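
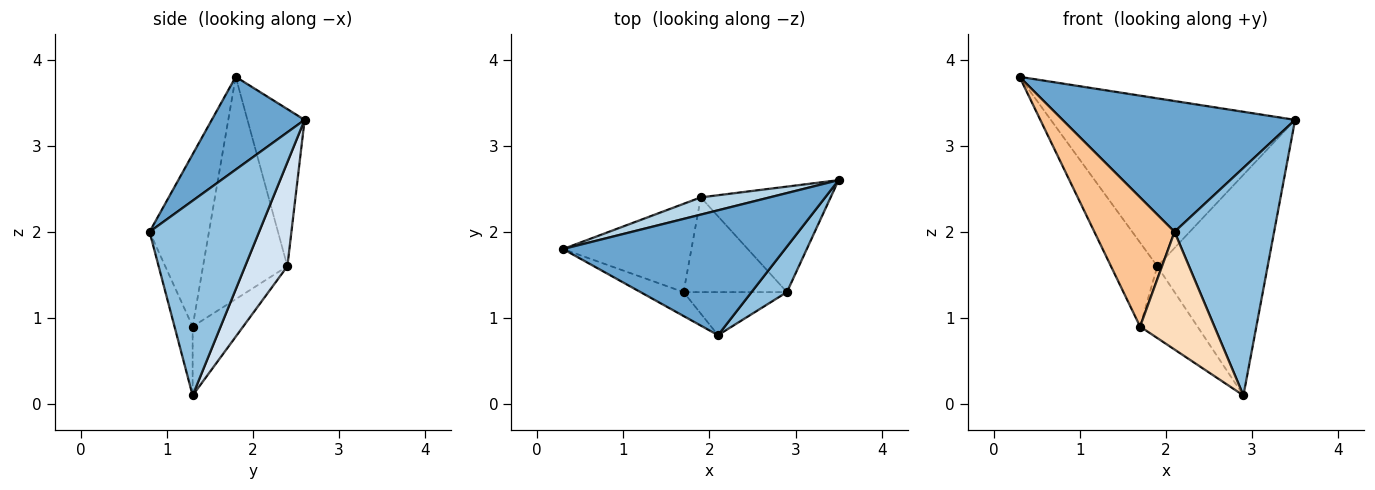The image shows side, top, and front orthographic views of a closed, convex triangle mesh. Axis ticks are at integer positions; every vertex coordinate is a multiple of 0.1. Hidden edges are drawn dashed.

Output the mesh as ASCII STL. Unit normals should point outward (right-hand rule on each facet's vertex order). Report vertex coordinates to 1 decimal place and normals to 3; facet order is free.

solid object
 facet normal 0.277 -0.695 0.663
  outer loop
   vertex 2.1 0.8 2.0
   vertex 3.5 2.6 3.3
   vertex 0.3 1.8 3.8
  endloop
 endfacet
 facet normal 0.733 -0.667 0.133
  outer loop
   vertex 2.9 1.3 0.1
   vertex 3.5 2.6 3.3
   vertex 2.1 0.8 2.0
  endloop
 endfacet
 facet normal -0.227 0.969 0.099
  outer loop
   vertex 1.9 2.4 1.6
   vertex 0.3 1.8 3.8
   vertex 3.5 2.6 3.3
  endloop
 endfacet
 facet normal 0.327 0.853 -0.408
  outer loop
   vertex 1.9 2.4 1.6
   vertex 3.5 2.6 3.3
   vertex 2.9 1.3 0.1
  endloop
 endfacet
 facet normal -0.782 0.430 -0.452
  outer loop
   vertex 1.7 1.3 0.9
   vertex 0.3 1.8 3.8
   vertex 1.9 2.4 1.6
  endloop
 endfacet
 facet normal -0.469 0.533 -0.704
  outer loop
   vertex 1.7 1.3 0.9
   vertex 1.9 2.4 1.6
   vertex 2.9 1.3 0.1
  endloop
 endfacet
 facet normal -0.589 -0.795 -0.147
  outer loop
   vertex 1.7 1.3 0.9
   vertex 2.1 0.8 2.0
   vertex 0.3 1.8 3.8
  endloop
 endfacet
 facet normal -0.223 -0.915 -0.335
  outer loop
   vertex 1.7 1.3 0.9
   vertex 2.9 1.3 0.1
   vertex 2.1 0.8 2.0
  endloop
 endfacet
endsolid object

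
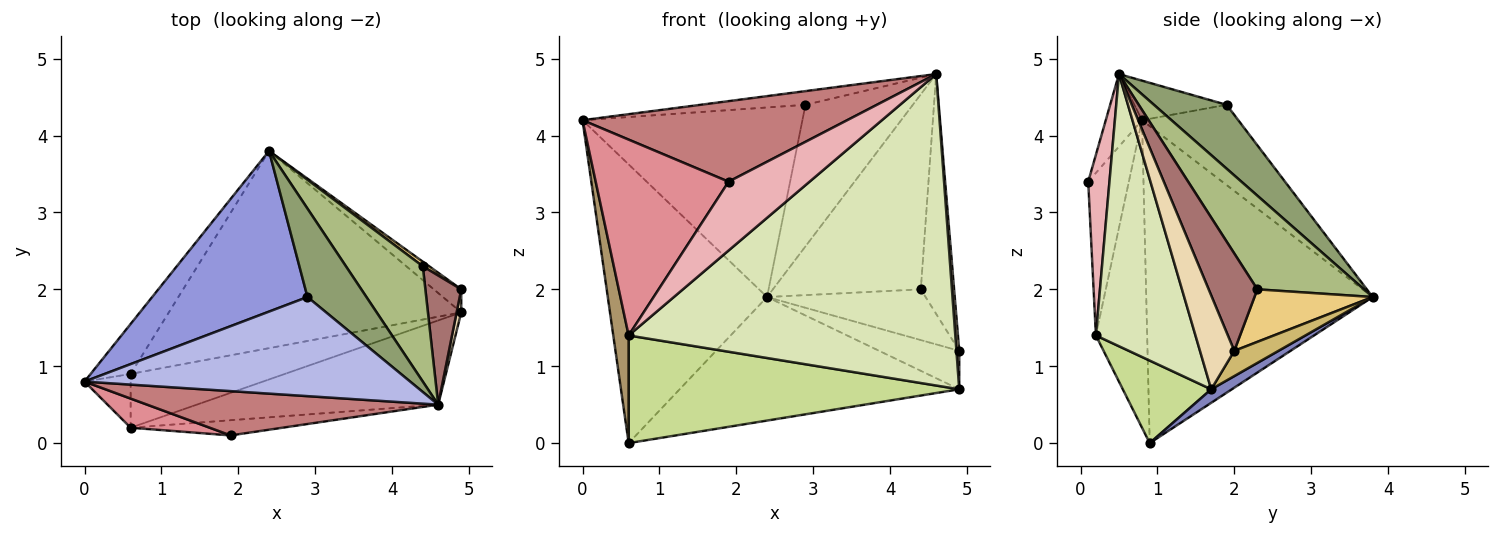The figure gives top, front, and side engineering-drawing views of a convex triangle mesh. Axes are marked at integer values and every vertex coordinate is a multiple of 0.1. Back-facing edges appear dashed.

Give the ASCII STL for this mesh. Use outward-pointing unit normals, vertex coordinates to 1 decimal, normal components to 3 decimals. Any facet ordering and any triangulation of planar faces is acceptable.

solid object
 facet normal -0.814 0.572 -0.103
  outer loop
   vertex 0.6 0.9 0.0
   vertex 0.0 0.8 4.2
   vertex 2.4 3.8 1.9
  endloop
 endfacet
 facet normal 0.039 0.530 -0.847
  outer loop
   vertex 0.6 0.9 0.0
   vertex 2.4 3.8 1.9
   vertex 4.9 1.7 0.7
  endloop
 endfacet
 facet normal -0.317 0.724 0.613
  outer loop
   vertex 2.9 1.9 4.4
   vertex 2.4 3.8 1.9
   vertex 0.0 0.8 4.2
  endloop
 endfacet
 facet normal -0.119 0.136 0.983
  outer loop
   vertex 2.9 1.9 4.4
   vertex 0.0 0.8 4.2
   vertex 4.6 0.5 4.8
  endloop
 endfacet
 facet normal 0.498 0.736 0.460
  outer loop
   vertex 2.9 1.9 4.4
   vertex 4.6 0.5 4.8
   vertex 2.4 3.8 1.9
  endloop
 endfacet
 facet normal 0.527 0.732 0.433
  outer loop
   vertex 4.4 2.3 2.0
   vertex 2.4 3.8 1.9
   vertex 4.6 0.5 4.8
  endloop
 endfacet
 facet normal 0.233 -0.870 -0.435
  outer loop
   vertex 0.6 0.2 1.4
   vertex 0.6 0.9 0.0
   vertex 4.9 1.7 0.7
  endloop
 endfacet
 facet normal 0.282 -0.926 -0.250
  outer loop
   vertex 0.6 0.2 1.4
   vertex 4.9 1.7 0.7
   vertex 4.6 0.5 4.8
  endloop
 endfacet
 facet normal -0.948 -0.284 -0.142
  outer loop
   vertex 0.6 0.2 1.4
   vertex 0.0 0.8 4.2
   vertex 0.6 0.9 0.0
  endloop
 endfacet
 facet normal 0.428 0.775 -0.465
  outer loop
   vertex 4.9 2.0 1.2
   vertex 4.9 1.7 0.7
   vertex 2.4 3.8 1.9
  endloop
 endfacet
 facet normal 0.596 0.800 0.073
  outer loop
   vertex 4.9 2.0 1.2
   vertex 2.4 3.8 1.9
   vertex 4.4 2.3 2.0
  endloop
 endfacet
 facet normal 0.995 -0.082 0.049
  outer loop
   vertex 4.9 2.0 1.2
   vertex 4.6 0.5 4.8
   vertex 4.9 1.7 0.7
  endloop
 endfacet
 facet normal 0.790 0.540 0.291
  outer loop
   vertex 4.9 2.0 1.2
   vertex 4.4 2.3 2.0
   vertex 4.6 0.5 4.8
  endloop
 endfacet
 facet normal -0.119 -0.870 0.478
  outer loop
   vertex 1.9 0.1 3.4
   vertex 4.6 0.5 4.8
   vertex 0.0 0.8 4.2
  endloop
 endfacet
 facet normal -0.290 -0.947 0.141
  outer loop
   vertex 1.9 0.1 3.4
   vertex 0.0 0.8 4.2
   vertex 0.6 0.2 1.4
  endloop
 endfacet
 facet normal 0.248 -0.946 -0.209
  outer loop
   vertex 1.9 0.1 3.4
   vertex 0.6 0.2 1.4
   vertex 4.6 0.5 4.8
  endloop
 endfacet
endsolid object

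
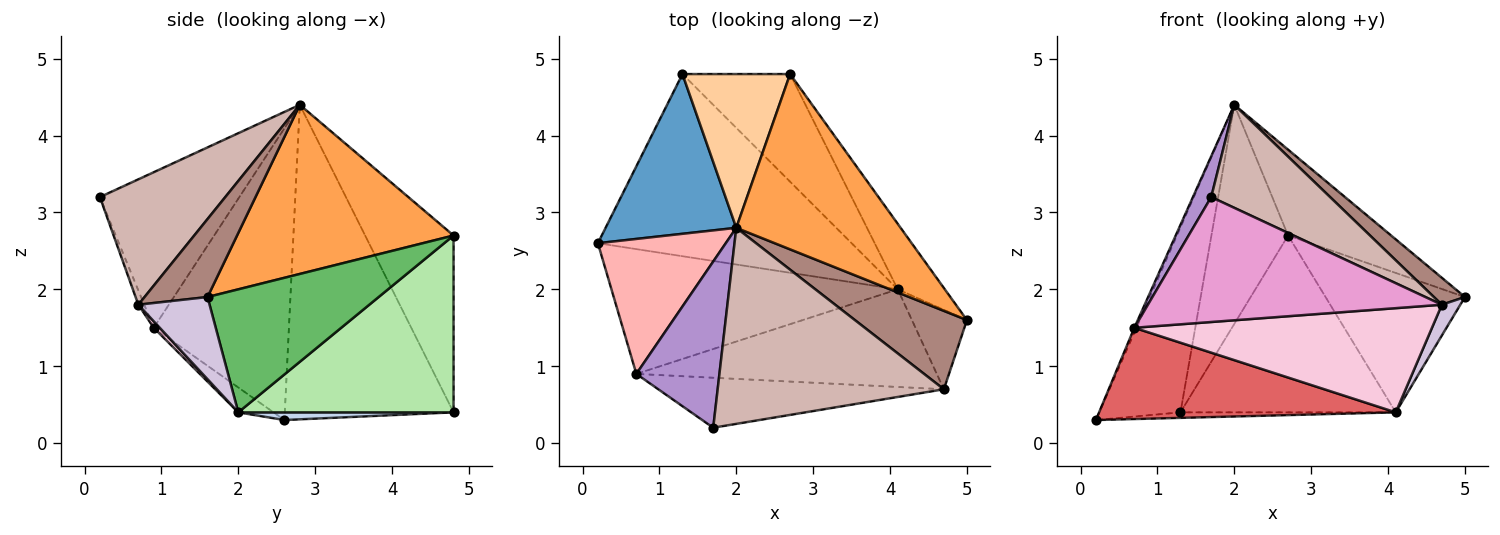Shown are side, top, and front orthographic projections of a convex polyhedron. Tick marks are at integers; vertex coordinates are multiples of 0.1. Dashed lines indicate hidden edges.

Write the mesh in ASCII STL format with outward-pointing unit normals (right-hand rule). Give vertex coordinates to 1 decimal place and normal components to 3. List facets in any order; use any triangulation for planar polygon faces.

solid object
 facet normal -0.844 0.406 0.351
  outer loop
   vertex 2.0 2.8 4.4
   vertex 1.3 4.8 0.4
   vertex 0.2 2.6 0.3
  endloop
 endfacet
 facet normal 0.030 0.030 -0.999
  outer loop
   vertex 4.1 2.0 0.4
   vertex 0.2 2.6 0.3
   vertex 1.3 4.8 0.4
  endloop
 endfacet
 facet normal 0.679 0.323 0.659
  outer loop
   vertex 2.7 4.8 2.7
   vertex 2.0 2.8 4.4
   vertex 5.0 1.6 1.9
  endloop
 endfacet
 facet normal -0.686 0.595 0.418
  outer loop
   vertex 2.7 4.8 2.7
   vertex 1.3 4.8 0.4
   vertex 2.0 2.8 4.4
  endloop
 endfacet
 facet normal 0.743 0.605 -0.285
  outer loop
   vertex 2.7 4.8 2.7
   vertex 5.0 1.6 1.9
   vertex 4.1 2.0 0.4
  endloop
 endfacet
 facet normal 0.649 0.649 -0.395
  outer loop
   vertex 2.7 4.8 2.7
   vertex 4.1 2.0 0.4
   vertex 1.3 4.8 0.4
  endloop
 endfacet
 facet normal -0.070 -0.589 -0.805
  outer loop
   vertex 0.7 0.9 1.5
   vertex 0.2 2.6 0.3
   vertex 4.1 2.0 0.4
  endloop
 endfacet
 facet normal -0.916 0.014 0.401
  outer loop
   vertex 0.7 0.9 1.5
   vertex 2.0 2.8 4.4
   vertex 0.2 2.6 0.3
  endloop
 endfacet
 facet normal -0.876 -0.115 0.468
  outer loop
   vertex 0.7 0.9 1.5
   vertex 1.7 0.2 3.2
   vertex 2.0 2.8 4.4
  endloop
 endfacet
 facet normal 0.813 -0.210 -0.544
  outer loop
   vertex 4.7 0.7 1.8
   vertex 4.1 2.0 0.4
   vertex 5.0 1.6 1.9
  endloop
 endfacet
 facet normal 0.550 -0.271 0.790
  outer loop
   vertex 4.7 0.7 1.8
   vertex 5.0 1.6 1.9
   vertex 2.0 2.8 4.4
  endloop
 endfacet
 facet normal 0.440 -0.418 0.795
  outer loop
   vertex 4.7 0.7 1.8
   vertex 2.0 2.8 4.4
   vertex 1.7 0.2 3.2
  endloop
 endfacet
 facet normal -0.019 -0.928 -0.371
  outer loop
   vertex 4.7 0.7 1.8
   vertex 1.7 0.2 3.2
   vertex 0.7 0.9 1.5
  endloop
 endfacet
 facet normal 0.015 -0.730 -0.684
  outer loop
   vertex 4.7 0.7 1.8
   vertex 0.7 0.9 1.5
   vertex 4.1 2.0 0.4
  endloop
 endfacet
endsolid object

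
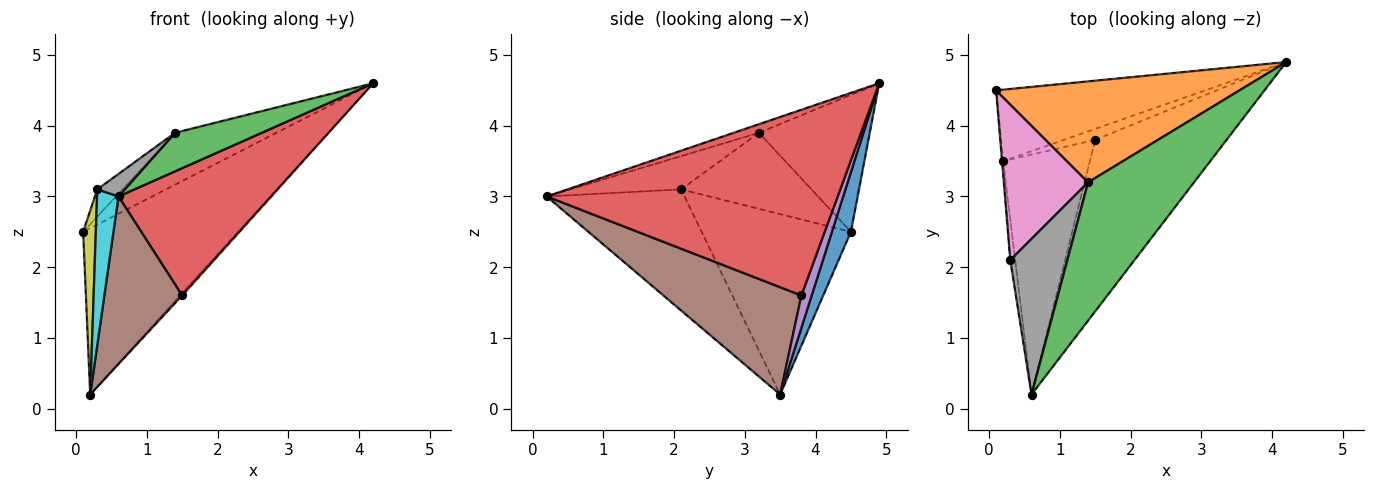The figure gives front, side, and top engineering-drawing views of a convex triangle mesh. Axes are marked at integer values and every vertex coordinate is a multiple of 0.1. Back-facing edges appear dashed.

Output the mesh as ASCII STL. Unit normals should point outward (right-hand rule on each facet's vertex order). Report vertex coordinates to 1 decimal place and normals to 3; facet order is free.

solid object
 facet normal 0.112 0.913 -0.392
  outer loop
   vertex 0.2 3.5 0.2
   vertex 0.1 4.5 2.5
   vertex 4.2 4.9 4.6
  endloop
 endfacet
 facet normal -0.447 0.409 0.795
  outer loop
   vertex 1.4 3.2 3.9
   vertex 4.2 4.9 4.6
   vertex 0.1 4.5 2.5
  endloop
 endfacet
 facet normal -0.078 -0.267 0.960
  outer loop
   vertex 1.4 3.2 3.9
   vertex 0.6 0.2 3.0
   vertex 4.2 4.9 4.6
  endloop
 endfacet
 facet normal 0.750 -0.394 -0.531
  outer loop
   vertex 1.5 3.8 1.6
   vertex 4.2 4.9 4.6
   vertex 0.6 0.2 3.0
  endloop
 endfacet
 facet normal 0.712 0.133 -0.690
  outer loop
   vertex 1.5 3.8 1.6
   vertex 0.2 3.5 0.2
   vertex 4.2 4.9 4.6
  endloop
 endfacet
 facet normal 0.712 -0.402 -0.575
  outer loop
   vertex 1.5 3.8 1.6
   vertex 0.6 0.2 3.0
   vertex 0.2 3.5 0.2
  endloop
 endfacet
 facet normal -0.664 0.129 0.736
  outer loop
   vertex 0.3 2.1 3.1
   vertex 1.4 3.2 3.9
   vertex 0.1 4.5 2.5
  endloop
 endfacet
 facet normal -0.500 -0.124 0.857
  outer loop
   vertex 0.3 2.1 3.1
   vertex 0.6 0.2 3.0
   vertex 1.4 3.2 3.9
  endloop
 endfacet
 facet normal -0.996 -0.085 -0.007
  outer loop
   vertex 0.3 2.1 3.1
   vertex 0.1 4.5 2.5
   vertex 0.2 3.5 0.2
  endloop
 endfacet
 facet normal -0.987 -0.154 -0.040
  outer loop
   vertex 0.3 2.1 3.1
   vertex 0.2 3.5 0.2
   vertex 0.6 0.2 3.0
  endloop
 endfacet
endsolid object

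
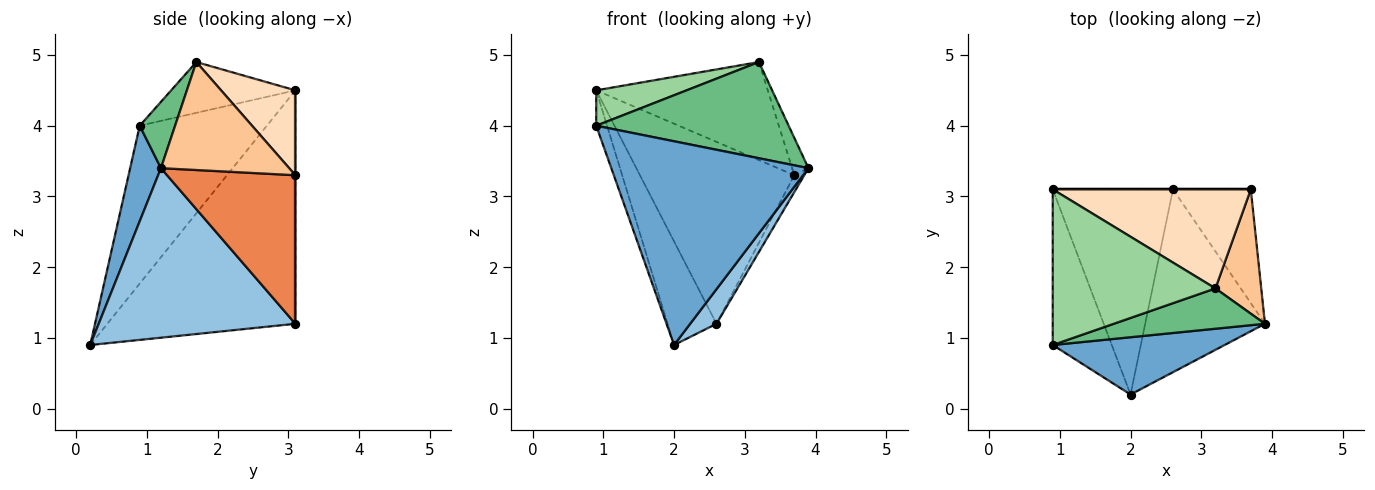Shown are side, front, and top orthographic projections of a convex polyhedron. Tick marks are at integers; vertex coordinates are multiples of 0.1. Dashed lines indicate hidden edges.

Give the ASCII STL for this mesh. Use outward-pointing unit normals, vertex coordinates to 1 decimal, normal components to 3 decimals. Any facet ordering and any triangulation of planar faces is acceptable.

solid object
 facet normal 0.149 -0.952 0.268
  outer loop
   vertex 2.0 0.2 0.9
   vertex 3.9 1.2 3.4
   vertex 0.9 0.9 4.0
  endloop
 endfacet
 facet normal 0.812 -0.109 -0.574
  outer loop
   vertex 2.0 0.2 0.9
   vertex 2.6 3.1 1.2
   vertex 3.9 1.2 3.4
  endloop
 endfacet
 facet normal -0.934 0.079 -0.349
  outer loop
   vertex 0.9 3.1 4.5
   vertex 2.0 0.2 0.9
   vertex 0.9 0.9 4.0
  endloop
 endfacet
 facet normal -0.866 0.225 -0.446
  outer loop
   vertex 0.9 3.1 4.5
   vertex 2.6 3.1 1.2
   vertex 2.0 0.2 0.9
  endloop
 endfacet
 facet normal 0.884 0.069 -0.463
  outer loop
   vertex 3.7 3.1 3.3
   vertex 3.9 1.2 3.4
   vertex 2.6 3.1 1.2
  endloop
 endfacet
 facet normal 0.000 1.000 0.000
  outer loop
   vertex 3.7 3.1 3.3
   vertex 2.6 3.1 1.2
   vertex 0.9 3.1 4.5
  endloop
 endfacet
 facet normal 0.914 0.117 0.388
  outer loop
   vertex 3.2 1.7 4.9
   vertex 3.9 1.2 3.4
   vertex 3.7 3.1 3.3
  endloop
 endfacet
 facet normal 0.291 0.673 0.680
  outer loop
   vertex 3.2 1.7 4.9
   vertex 3.7 3.1 3.3
   vertex 0.9 3.1 4.5
  endloop
 endfacet
 facet normal 0.167 -0.909 0.381
  outer loop
   vertex 3.2 1.7 4.9
   vertex 0.9 0.9 4.0
   vertex 3.9 1.2 3.4
  endloop
 endfacet
 facet normal -0.291 -0.212 0.933
  outer loop
   vertex 3.2 1.7 4.9
   vertex 0.9 3.1 4.5
   vertex 0.9 0.9 4.0
  endloop
 endfacet
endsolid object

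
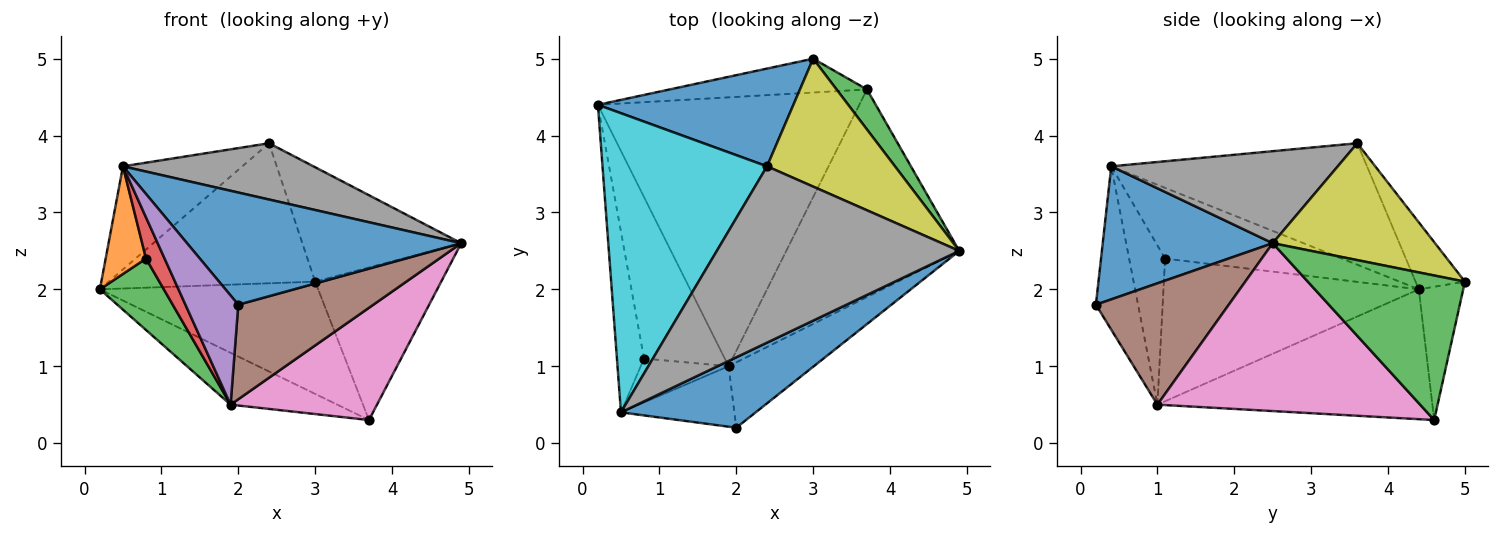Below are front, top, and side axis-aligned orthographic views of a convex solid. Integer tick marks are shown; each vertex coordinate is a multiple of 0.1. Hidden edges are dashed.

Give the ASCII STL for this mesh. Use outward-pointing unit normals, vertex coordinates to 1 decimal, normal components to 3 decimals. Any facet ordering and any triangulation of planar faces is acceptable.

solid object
 facet normal 0.465 -0.750 0.471
  outer loop
   vertex 0.5 0.4 3.6
   vertex 2.0 0.2 1.8
   vertex 4.9 2.5 2.6
  endloop
 endfacet
 facet normal -0.191 0.940 -0.283
  outer loop
   vertex 3.0 5.0 2.1
   vertex 3.7 4.6 0.3
   vertex 0.2 4.4 2.0
  endloop
 endfacet
 facet normal 0.770 0.617 0.162
  outer loop
   vertex 3.0 5.0 2.1
   vertex 4.9 2.5 2.6
   vertex 3.7 4.6 0.3
  endloop
 endfacet
 facet normal -0.438 0.170 -0.883
  outer loop
   vertex 1.9 1.0 0.5
   vertex 0.2 4.4 2.0
   vertex 3.7 4.6 0.3
  endloop
 endfacet
 facet normal -0.572 -0.717 -0.397
  outer loop
   vertex 1.9 1.0 0.5
   vertex 2.0 0.2 1.8
   vertex 0.5 0.4 3.6
  endloop
 endfacet
 facet normal 0.629 -0.639 -0.442
  outer loop
   vertex 1.9 1.0 0.5
   vertex 4.9 2.5 2.6
   vertex 2.0 0.2 1.8
  endloop
 endfacet
 facet normal 0.649 -0.362 -0.669
  outer loop
   vertex 1.9 1.0 0.5
   vertex 3.7 4.6 0.3
   vertex 4.9 2.5 2.6
  endloop
 endfacet
 facet normal 0.340 -0.286 0.896
  outer loop
   vertex 2.4 3.6 3.9
   vertex 0.5 0.4 3.6
   vertex 4.9 2.5 2.6
  endloop
 endfacet
 facet normal 0.563 0.551 0.616
  outer loop
   vertex 2.4 3.6 3.9
   vertex 4.9 2.5 2.6
   vertex 3.0 5.0 2.1
  endloop
 endfacet
 facet normal -0.572 0.267 0.775
  outer loop
   vertex 2.4 3.6 3.9
   vertex 0.2 4.4 2.0
   vertex 0.5 0.4 3.6
  endloop
 endfacet
 facet normal -0.192 0.805 0.562
  outer loop
   vertex 2.4 3.6 3.9
   vertex 3.0 5.0 2.1
   vertex 0.2 4.4 2.0
  endloop
 endfacet
 facet normal -0.913 -0.208 -0.350
  outer loop
   vertex 0.8 1.1 2.4
   vertex 0.5 0.4 3.6
   vertex 0.2 4.4 2.0
  endloop
 endfacet
 facet normal -0.850 -0.213 -0.481
  outer loop
   vertex 0.8 1.1 2.4
   vertex 0.2 4.4 2.0
   vertex 1.9 1.0 0.5
  endloop
 endfacet
 facet normal -0.798 -0.413 -0.440
  outer loop
   vertex 0.8 1.1 2.4
   vertex 1.9 1.0 0.5
   vertex 0.5 0.4 3.6
  endloop
 endfacet
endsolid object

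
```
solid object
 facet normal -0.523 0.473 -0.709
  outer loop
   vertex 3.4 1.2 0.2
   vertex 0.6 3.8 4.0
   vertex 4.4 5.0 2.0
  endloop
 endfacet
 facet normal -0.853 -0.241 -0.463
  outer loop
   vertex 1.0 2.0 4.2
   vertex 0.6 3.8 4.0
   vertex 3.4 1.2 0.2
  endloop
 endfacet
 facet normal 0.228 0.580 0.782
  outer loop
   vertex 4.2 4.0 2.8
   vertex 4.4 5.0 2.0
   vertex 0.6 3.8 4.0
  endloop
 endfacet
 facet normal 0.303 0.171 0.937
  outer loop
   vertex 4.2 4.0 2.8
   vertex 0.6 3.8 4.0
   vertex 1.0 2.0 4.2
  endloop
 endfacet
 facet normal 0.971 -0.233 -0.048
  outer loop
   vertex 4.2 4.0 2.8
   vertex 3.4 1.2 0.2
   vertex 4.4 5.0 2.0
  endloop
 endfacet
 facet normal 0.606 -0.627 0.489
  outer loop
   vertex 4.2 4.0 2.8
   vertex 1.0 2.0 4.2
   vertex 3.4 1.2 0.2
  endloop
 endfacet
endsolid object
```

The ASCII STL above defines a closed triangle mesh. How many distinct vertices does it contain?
5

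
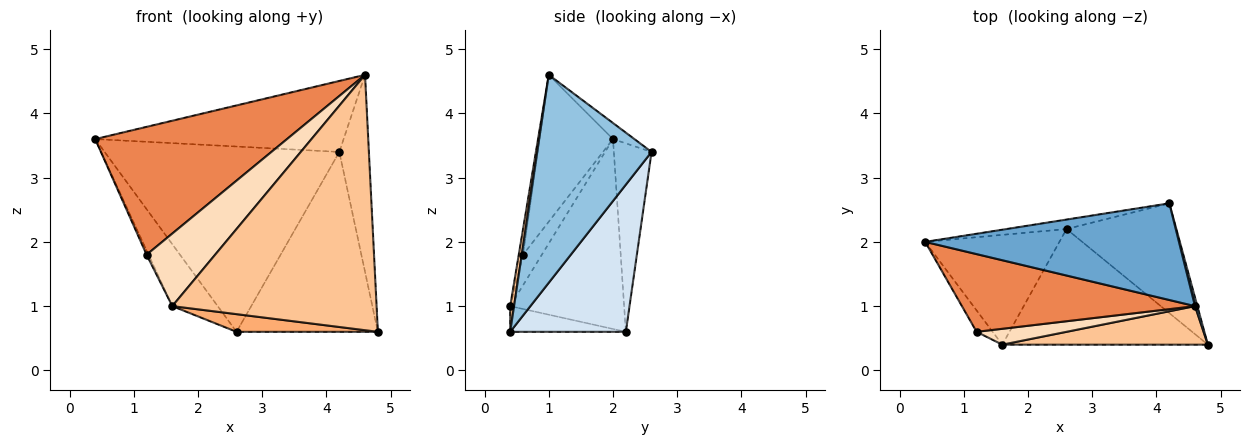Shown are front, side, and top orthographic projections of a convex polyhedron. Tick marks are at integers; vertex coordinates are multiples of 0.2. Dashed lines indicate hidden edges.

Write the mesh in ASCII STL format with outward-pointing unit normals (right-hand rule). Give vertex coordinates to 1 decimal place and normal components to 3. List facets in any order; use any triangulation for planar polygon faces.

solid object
 facet normal -0.051 0.591 0.805
  outer loop
   vertex 4.6 1.0 4.6
   vertex 4.2 2.6 3.4
   vertex 0.4 2.0 3.6
  endloop
 endfacet
 facet normal 0.968 0.250 0.011
  outer loop
   vertex 4.6 1.0 4.6
   vertex 4.8 0.4 0.6
   vertex 4.2 2.6 3.4
  endloop
 endfacet
 facet normal -0.158 0.986 -0.050
  outer loop
   vertex 2.6 2.2 0.6
   vertex 0.4 2.0 3.6
   vertex 4.2 2.6 3.4
  endloop
 endfacet
 facet normal 0.573 0.700 -0.427
  outer loop
   vertex 2.6 2.2 0.6
   vertex 4.2 2.6 3.4
   vertex 4.8 0.4 0.6
  endloop
 endfacet
 facet normal -0.311 -0.812 0.494
  outer loop
   vertex 1.2 0.6 1.8
   vertex 4.6 1.0 4.6
   vertex 0.4 2.0 3.6
  endloop
 endfacet
 facet normal -0.123 -0.150 -0.981
  outer loop
   vertex 1.6 0.4 1.0
   vertex 2.6 2.2 0.6
   vertex 4.8 0.4 0.6
  endloop
 endfacet
 facet normal 0.019 -0.989 0.149
  outer loop
   vertex 1.6 0.4 1.0
   vertex 4.8 0.4 0.6
   vertex 4.6 1.0 4.6
  endloop
 endfacet
 facet normal -0.061 -0.975 0.213
  outer loop
   vertex 1.6 0.4 1.0
   vertex 4.6 1.0 4.6
   vertex 1.2 0.6 1.8
  endloop
 endfacet
 facet normal -0.777 0.309 -0.549
  outer loop
   vertex 1.6 0.4 1.0
   vertex 0.4 2.0 3.6
   vertex 2.6 2.2 0.6
  endloop
 endfacet
 facet normal -0.881 0.093 -0.464
  outer loop
   vertex 1.6 0.4 1.0
   vertex 1.2 0.6 1.8
   vertex 0.4 2.0 3.6
  endloop
 endfacet
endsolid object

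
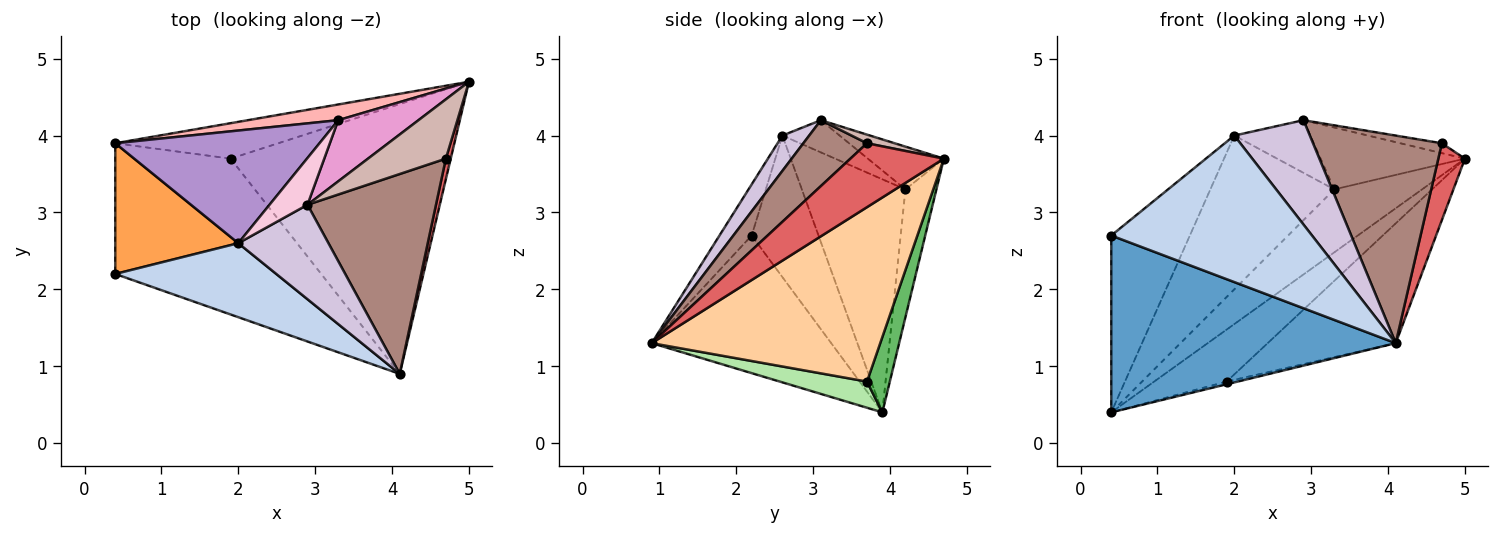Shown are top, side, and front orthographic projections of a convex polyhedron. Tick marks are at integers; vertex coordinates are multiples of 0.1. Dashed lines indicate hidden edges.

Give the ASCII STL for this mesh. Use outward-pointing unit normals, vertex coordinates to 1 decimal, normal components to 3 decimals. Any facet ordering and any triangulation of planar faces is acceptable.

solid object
 facet normal -0.453 -0.717 -0.530
  outer loop
   vertex 0.4 3.9 0.4
   vertex 4.1 0.9 1.3
   vertex 0.4 2.2 2.7
  endloop
 endfacet
 facet normal -0.142 -0.884 0.446
  outer loop
   vertex 2.0 2.6 4.0
   vertex 0.4 2.2 2.7
   vertex 4.1 0.9 1.3
  endloop
 endfacet
 facet normal -0.565 0.664 0.491
  outer loop
   vertex 2.0 2.6 4.0
   vertex 0.4 3.9 0.4
   vertex 0.4 2.2 2.7
  endloop
 endfacet
 facet normal 0.587 0.329 -0.740
  outer loop
   vertex 1.9 3.7 0.8
   vertex 5.0 4.7 3.7
   vertex 4.1 0.9 1.3
  endloop
 endfacet
 facet normal 0.252 0.800 -0.545
  outer loop
   vertex 1.9 3.7 0.8
   vertex 0.4 3.9 0.4
   vertex 5.0 4.7 3.7
  endloop
 endfacet
 facet normal 0.262 0.033 -0.965
  outer loop
   vertex 1.9 3.7 0.8
   vertex 4.1 0.9 1.3
   vertex 0.4 3.9 0.4
  endloop
 endfacet
 facet normal 0.959 -0.273 0.073
  outer loop
   vertex 4.7 3.7 3.9
   vertex 4.1 0.9 1.3
   vertex 5.0 4.7 3.7
  endloop
 endfacet
 facet normal -0.324 0.918 0.229
  outer loop
   vertex 3.3 4.2 3.3
   vertex 5.0 4.7 3.7
   vertex 0.4 3.9 0.4
  endloop
 endfacet
 facet normal -0.559 0.669 0.490
  outer loop
   vertex 3.3 4.2 3.3
   vertex 0.4 3.9 0.4
   vertex 2.0 2.6 4.0
  endloop
 endfacet
 facet normal 0.254 -0.717 0.649
  outer loop
   vertex 2.9 3.1 4.2
   vertex 2.0 2.6 4.0
   vertex 4.1 0.9 1.3
  endloop
 endfacet
 facet normal 0.335 -0.679 0.654
  outer loop
   vertex 2.9 3.1 4.2
   vertex 4.1 0.9 1.3
   vertex 4.7 3.7 3.9
  endloop
 endfacet
 facet normal 0.109 0.163 0.981
  outer loop
   vertex 2.9 3.1 4.2
   vertex 4.7 3.7 3.9
   vertex 5.0 4.7 3.7
  endloop
 endfacet
 facet normal -0.351 0.666 0.658
  outer loop
   vertex 2.9 3.1 4.2
   vertex 5.0 4.7 3.7
   vertex 3.3 4.2 3.3
  endloop
 endfacet
 facet normal -0.491 0.652 0.578
  outer loop
   vertex 2.9 3.1 4.2
   vertex 3.3 4.2 3.3
   vertex 2.0 2.6 4.0
  endloop
 endfacet
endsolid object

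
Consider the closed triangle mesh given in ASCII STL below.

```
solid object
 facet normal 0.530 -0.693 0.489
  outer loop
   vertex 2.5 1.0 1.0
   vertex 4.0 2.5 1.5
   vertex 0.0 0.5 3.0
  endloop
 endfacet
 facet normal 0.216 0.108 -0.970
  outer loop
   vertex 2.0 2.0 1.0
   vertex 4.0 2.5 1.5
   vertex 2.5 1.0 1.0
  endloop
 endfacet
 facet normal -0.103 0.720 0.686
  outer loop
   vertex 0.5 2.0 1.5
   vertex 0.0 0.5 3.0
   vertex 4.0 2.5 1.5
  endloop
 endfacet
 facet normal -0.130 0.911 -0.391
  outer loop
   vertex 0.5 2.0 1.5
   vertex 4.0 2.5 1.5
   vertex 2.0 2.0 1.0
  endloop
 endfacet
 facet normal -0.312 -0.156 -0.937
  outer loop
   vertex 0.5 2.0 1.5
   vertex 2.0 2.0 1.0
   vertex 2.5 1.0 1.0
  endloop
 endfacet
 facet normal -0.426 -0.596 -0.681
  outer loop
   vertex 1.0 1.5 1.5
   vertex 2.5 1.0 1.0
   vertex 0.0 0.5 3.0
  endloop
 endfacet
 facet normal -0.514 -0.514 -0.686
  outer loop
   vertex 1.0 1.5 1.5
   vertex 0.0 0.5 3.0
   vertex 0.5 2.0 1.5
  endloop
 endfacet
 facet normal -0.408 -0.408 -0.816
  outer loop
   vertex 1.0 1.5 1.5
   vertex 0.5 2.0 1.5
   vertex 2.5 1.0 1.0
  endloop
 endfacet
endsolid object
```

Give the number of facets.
8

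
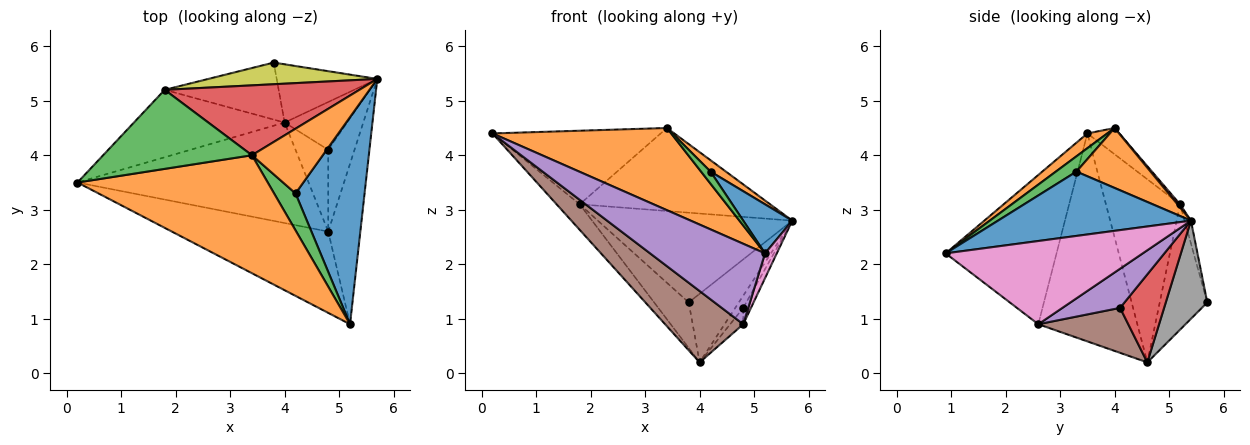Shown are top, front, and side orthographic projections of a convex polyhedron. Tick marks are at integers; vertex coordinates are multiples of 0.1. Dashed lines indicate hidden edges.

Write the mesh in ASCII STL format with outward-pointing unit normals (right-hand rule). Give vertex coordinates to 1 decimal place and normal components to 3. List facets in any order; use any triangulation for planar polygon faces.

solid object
 facet normal -0.751 0.234 -0.618
  outer loop
   vertex 1.8 5.2 3.1
   vertex 4.0 4.6 0.2
   vertex 0.2 3.5 4.4
  endloop
 endfacet
 facet normal 0.064 -0.571 0.819
  outer loop
   vertex 3.4 4.0 4.5
   vertex 0.2 3.5 4.4
   vertex 5.2 0.9 2.2
  endloop
 endfacet
 facet normal -0.128 0.676 0.726
  outer loop
   vertex 3.4 4.0 4.5
   vertex 1.8 5.2 3.1
   vertex 0.2 3.5 4.4
  endloop
 endfacet
 facet normal 0.010 0.765 0.644
  outer loop
   vertex 3.4 4.0 4.5
   vertex 5.7 5.4 2.8
   vertex 1.8 5.2 3.1
  endloop
 endfacet
 facet normal -0.561 -0.582 -0.588
  outer loop
   vertex 4.8 2.6 0.9
   vertex 5.2 0.9 2.2
   vertex 0.2 3.5 4.4
  endloop
 endfacet
 facet normal -0.592 -0.467 -0.657
  outer loop
   vertex 4.8 2.6 0.9
   vertex 0.2 3.5 4.4
   vertex 4.0 4.6 0.2
  endloop
 endfacet
 facet normal 0.932 -0.056 -0.359
  outer loop
   vertex 4.8 2.6 0.9
   vertex 5.7 5.4 2.8
   vertex 5.2 0.9 2.2
  endloop
 endfacet
 facet normal 0.534 0.644 -0.547
  outer loop
   vertex 3.8 5.7 1.3
   vertex 5.7 5.4 2.8
   vertex 4.0 4.6 0.2
  endloop
 endfacet
 facet normal -0.032 0.972 0.235
  outer loop
   vertex 3.8 5.7 1.3
   vertex 1.8 5.2 3.1
   vertex 5.7 5.4 2.8
  endloop
 endfacet
 facet normal -0.652 0.474 -0.592
  outer loop
   vertex 3.8 5.7 1.3
   vertex 4.0 4.6 0.2
   vertex 1.8 5.2 3.1
  endloop
 endfacet
 facet normal 0.672 -0.171 0.721
  outer loop
   vertex 4.2 3.3 3.7
   vertex 5.2 0.9 2.2
   vertex 5.7 5.4 2.8
  endloop
 endfacet
 facet normal 0.640 -0.133 0.757
  outer loop
   vertex 4.2 3.3 3.7
   vertex 5.7 5.4 2.8
   vertex 3.4 4.0 4.5
  endloop
 endfacet
 facet normal 0.561 -0.258 0.787
  outer loop
   vertex 4.2 3.3 3.7
   vertex 3.4 4.0 4.5
   vertex 5.2 0.9 2.2
  endloop
 endfacet
 facet normal 0.807 0.146 -0.572
  outer loop
   vertex 4.8 4.1 1.2
   vertex 4.0 4.6 0.2
   vertex 5.7 5.4 2.8
  endloop
 endfacet
 facet normal 0.825 0.111 -0.554
  outer loop
   vertex 4.8 4.1 1.2
   vertex 5.7 5.4 2.8
   vertex 4.8 2.6 0.9
  endloop
 endfacet
 facet normal 0.803 0.117 -0.584
  outer loop
   vertex 4.8 4.1 1.2
   vertex 4.8 2.6 0.9
   vertex 4.0 4.6 0.2
  endloop
 endfacet
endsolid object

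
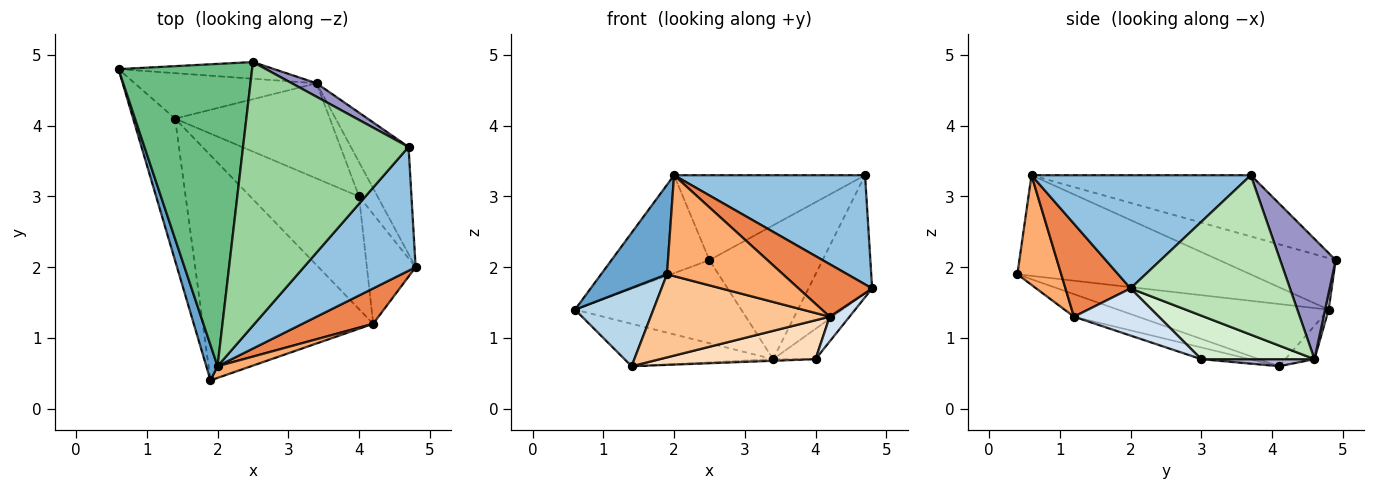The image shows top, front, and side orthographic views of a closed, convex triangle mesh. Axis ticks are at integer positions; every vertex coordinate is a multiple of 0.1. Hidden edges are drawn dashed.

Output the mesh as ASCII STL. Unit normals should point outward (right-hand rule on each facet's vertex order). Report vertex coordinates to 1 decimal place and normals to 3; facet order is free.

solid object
 facet normal -0.957 -0.271 0.107
  outer loop
   vertex 2.0 0.6 3.3
   vertex 0.6 4.8 1.4
   vertex 1.9 0.4 1.9
  endloop
 endfacet
 facet normal 0.605 -0.527 0.597
  outer loop
   vertex 4.7 3.7 3.3
   vertex 2.0 0.6 3.3
   vertex 4.8 2.0 1.7
  endloop
 endfacet
 facet normal -0.792 -0.295 -0.534
  outer loop
   vertex 1.4 4.1 0.6
   vertex 1.9 0.4 1.9
   vertex 0.6 4.8 1.4
  endloop
 endfacet
 facet normal 0.686 -0.160 -0.709
  outer loop
   vertex 4.2 1.2 1.3
   vertex 4.0 3.0 0.7
   vertex 4.8 2.0 1.7
  endloop
 endfacet
 facet normal 0.592 -0.669 0.450
  outer loop
   vertex 4.2 1.2 1.3
   vertex 4.8 2.0 1.7
   vertex 2.0 0.6 3.3
  endloop
 endfacet
 facet normal 0.352 -0.930 0.108
  outer loop
   vertex 4.2 1.2 1.3
   vertex 2.0 0.6 3.3
   vertex 1.9 0.4 1.9
  endloop
 endfacet
 facet normal -0.123 -0.344 -0.931
  outer loop
   vertex 4.2 1.2 1.3
   vertex 1.9 0.4 1.9
   vertex 1.4 4.1 0.6
  endloop
 endfacet
 facet normal -0.101 -0.325 -0.940
  outer loop
   vertex 4.2 1.2 1.3
   vertex 1.4 4.1 0.6
   vertex 4.0 3.0 0.7
  endloop
 endfacet
 facet normal -0.344 0.289 0.893
  outer loop
   vertex 2.5 4.9 2.1
   vertex 0.6 4.8 1.4
   vertex 2.0 0.6 3.3
  endloop
 endfacet
 facet normal -0.332 0.289 0.898
  outer loop
   vertex 2.5 4.9 2.1
   vertex 2.0 0.6 3.3
   vertex 4.7 3.7 3.3
  endloop
 endfacet
 facet normal 0.880 0.352 -0.318
  outer loop
   vertex 3.4 4.6 0.7
   vertex 4.7 3.7 3.3
   vertex 4.8 2.0 1.7
  endloop
 endfacet
 facet normal 0.870 0.326 -0.370
  outer loop
   vertex 3.4 4.6 0.7
   vertex 4.8 2.0 1.7
   vertex 4.0 3.0 0.7
  endloop
 endfacet
 facet normal 0.438 0.894 0.090
  outer loop
   vertex 3.4 4.6 0.7
   vertex 2.5 4.9 2.1
   vertex 4.7 3.7 3.3
  endloop
 endfacet
 facet normal 0.046 0.017 -0.999
  outer loop
   vertex 3.4 4.6 0.7
   vertex 4.0 3.0 0.7
   vertex 1.4 4.1 0.6
  endloop
 endfacet
 facet normal -0.133 0.676 -0.725
  outer loop
   vertex 3.4 4.6 0.7
   vertex 1.4 4.1 0.6
   vertex 0.6 4.8 1.4
  endloop
 endfacet
 facet normal 0.021 0.980 -0.197
  outer loop
   vertex 3.4 4.6 0.7
   vertex 0.6 4.8 1.4
   vertex 2.5 4.9 2.1
  endloop
 endfacet
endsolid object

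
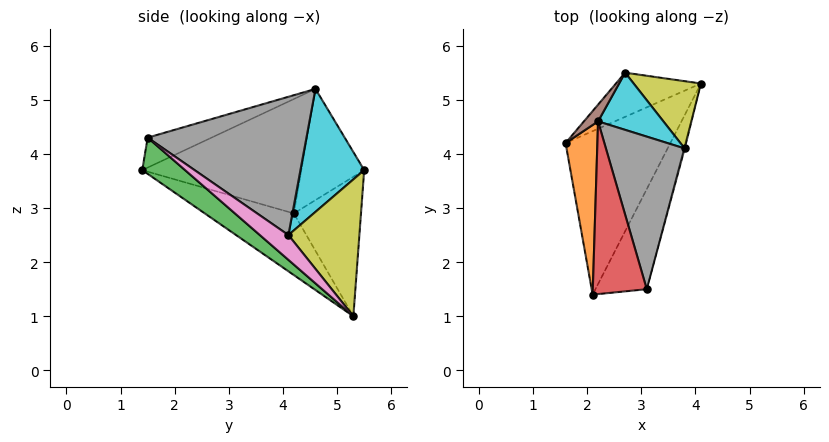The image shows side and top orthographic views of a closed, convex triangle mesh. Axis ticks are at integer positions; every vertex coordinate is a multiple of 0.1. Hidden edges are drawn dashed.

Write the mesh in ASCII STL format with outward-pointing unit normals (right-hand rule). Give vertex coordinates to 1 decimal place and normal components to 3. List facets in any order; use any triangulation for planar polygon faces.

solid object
 facet normal -0.480 -0.319 -0.817
  outer loop
   vertex 2.1 1.4 3.7
   vertex 1.6 4.2 2.9
   vertex 4.1 5.3 1.0
  endloop
 endfacet
 facet normal -0.959 -0.095 0.267
  outer loop
   vertex 2.2 4.6 5.2
   vertex 1.6 4.2 2.9
   vertex 2.1 1.4 3.7
  endloop
 endfacet
 facet normal 0.437 -0.653 -0.619
  outer loop
   vertex 3.1 1.5 4.3
   vertex 2.1 1.4 3.7
   vertex 4.1 5.3 1.0
  endloop
 endfacet
 facet normal -0.451 -0.367 0.813
  outer loop
   vertex 3.1 1.5 4.3
   vertex 2.2 4.6 5.2
   vertex 2.1 1.4 3.7
  endloop
 endfacet
 facet normal -0.591 0.722 -0.360
  outer loop
   vertex 2.7 5.5 3.7
   vertex 4.1 5.3 1.0
   vertex 1.6 4.2 2.9
  endloop
 endfacet
 facet normal -0.789 0.606 0.100
  outer loop
   vertex 2.7 5.5 3.7
   vertex 1.6 4.2 2.9
   vertex 2.2 4.6 5.2
  endloop
 endfacet
 facet normal 0.959 -0.281 -0.033
  outer loop
   vertex 3.8 4.1 2.5
   vertex 3.1 1.5 4.3
   vertex 4.1 5.3 1.0
  endloop
 endfacet
 facet normal 0.864 0.108 0.492
  outer loop
   vertex 3.8 4.1 2.5
   vertex 2.2 4.6 5.2
   vertex 3.1 1.5 4.3
  endloop
 endfacet
 facet normal 0.853 0.311 0.419
  outer loop
   vertex 3.8 4.1 2.5
   vertex 4.1 5.3 1.0
   vertex 2.7 5.5 3.7
  endloop
 endfacet
 facet normal 0.848 0.280 0.451
  outer loop
   vertex 3.8 4.1 2.5
   vertex 2.7 5.5 3.7
   vertex 2.2 4.6 5.2
  endloop
 endfacet
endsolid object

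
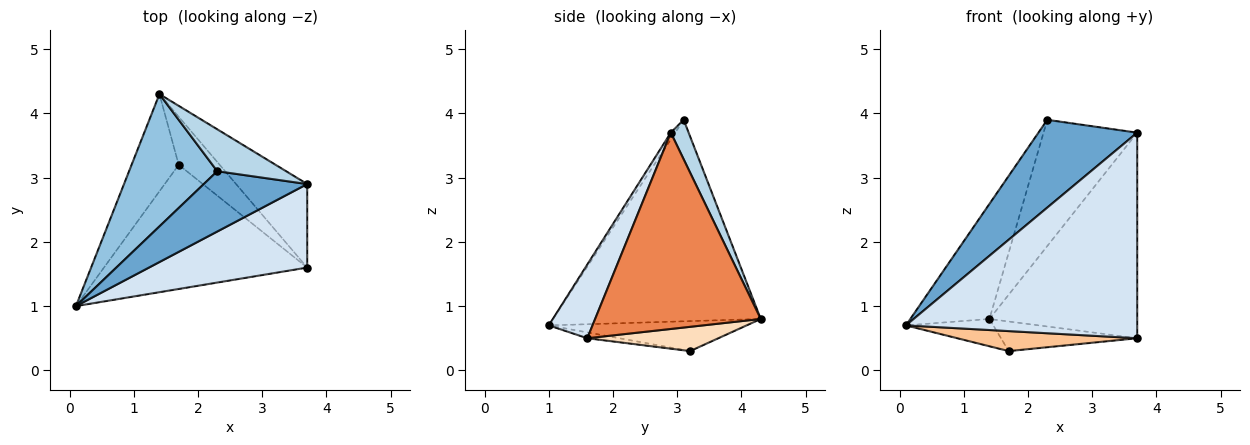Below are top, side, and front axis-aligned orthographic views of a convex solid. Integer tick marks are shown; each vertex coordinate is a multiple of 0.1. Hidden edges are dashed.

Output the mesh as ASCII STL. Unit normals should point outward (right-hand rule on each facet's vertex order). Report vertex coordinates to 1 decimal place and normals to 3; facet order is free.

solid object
 facet normal -0.037 -0.824 0.566
  outer loop
   vertex 2.3 3.1 3.9
   vertex 0.1 1.0 0.7
   vertex 3.7 2.9 3.7
  endloop
 endfacet
 facet normal -0.865 0.329 0.379
  outer loop
   vertex 2.3 3.1 3.9
   vertex 1.4 4.3 0.8
   vertex 0.1 1.0 0.7
  endloop
 endfacet
 facet normal 0.178 0.934 0.310
  outer loop
   vertex 2.3 3.1 3.9
   vertex 3.7 2.9 3.7
   vertex 1.4 4.3 0.8
  endloop
 endfacet
 facet normal 0.173 -0.913 0.371
  outer loop
   vertex 3.7 1.6 0.5
   vertex 3.7 2.9 3.7
   vertex 0.1 1.0 0.7
  endloop
 endfacet
 facet normal 0.720 0.643 -0.261
  outer loop
   vertex 3.7 1.6 0.5
   vertex 1.4 4.3 0.8
   vertex 3.7 2.9 3.7
  endloop
 endfacet
 facet normal -0.522 0.231 -0.821
  outer loop
   vertex 1.7 3.2 0.3
   vertex 0.1 1.0 0.7
   vertex 1.4 4.3 0.8
  endloop
 endfacet
 facet normal -0.028 -0.159 -0.987
  outer loop
   vertex 1.7 3.2 0.3
   vertex 3.7 1.6 0.5
   vertex 0.1 1.0 0.7
  endloop
 endfacet
 facet normal 0.451 0.468 -0.760
  outer loop
   vertex 1.7 3.2 0.3
   vertex 1.4 4.3 0.8
   vertex 3.7 1.6 0.5
  endloop
 endfacet
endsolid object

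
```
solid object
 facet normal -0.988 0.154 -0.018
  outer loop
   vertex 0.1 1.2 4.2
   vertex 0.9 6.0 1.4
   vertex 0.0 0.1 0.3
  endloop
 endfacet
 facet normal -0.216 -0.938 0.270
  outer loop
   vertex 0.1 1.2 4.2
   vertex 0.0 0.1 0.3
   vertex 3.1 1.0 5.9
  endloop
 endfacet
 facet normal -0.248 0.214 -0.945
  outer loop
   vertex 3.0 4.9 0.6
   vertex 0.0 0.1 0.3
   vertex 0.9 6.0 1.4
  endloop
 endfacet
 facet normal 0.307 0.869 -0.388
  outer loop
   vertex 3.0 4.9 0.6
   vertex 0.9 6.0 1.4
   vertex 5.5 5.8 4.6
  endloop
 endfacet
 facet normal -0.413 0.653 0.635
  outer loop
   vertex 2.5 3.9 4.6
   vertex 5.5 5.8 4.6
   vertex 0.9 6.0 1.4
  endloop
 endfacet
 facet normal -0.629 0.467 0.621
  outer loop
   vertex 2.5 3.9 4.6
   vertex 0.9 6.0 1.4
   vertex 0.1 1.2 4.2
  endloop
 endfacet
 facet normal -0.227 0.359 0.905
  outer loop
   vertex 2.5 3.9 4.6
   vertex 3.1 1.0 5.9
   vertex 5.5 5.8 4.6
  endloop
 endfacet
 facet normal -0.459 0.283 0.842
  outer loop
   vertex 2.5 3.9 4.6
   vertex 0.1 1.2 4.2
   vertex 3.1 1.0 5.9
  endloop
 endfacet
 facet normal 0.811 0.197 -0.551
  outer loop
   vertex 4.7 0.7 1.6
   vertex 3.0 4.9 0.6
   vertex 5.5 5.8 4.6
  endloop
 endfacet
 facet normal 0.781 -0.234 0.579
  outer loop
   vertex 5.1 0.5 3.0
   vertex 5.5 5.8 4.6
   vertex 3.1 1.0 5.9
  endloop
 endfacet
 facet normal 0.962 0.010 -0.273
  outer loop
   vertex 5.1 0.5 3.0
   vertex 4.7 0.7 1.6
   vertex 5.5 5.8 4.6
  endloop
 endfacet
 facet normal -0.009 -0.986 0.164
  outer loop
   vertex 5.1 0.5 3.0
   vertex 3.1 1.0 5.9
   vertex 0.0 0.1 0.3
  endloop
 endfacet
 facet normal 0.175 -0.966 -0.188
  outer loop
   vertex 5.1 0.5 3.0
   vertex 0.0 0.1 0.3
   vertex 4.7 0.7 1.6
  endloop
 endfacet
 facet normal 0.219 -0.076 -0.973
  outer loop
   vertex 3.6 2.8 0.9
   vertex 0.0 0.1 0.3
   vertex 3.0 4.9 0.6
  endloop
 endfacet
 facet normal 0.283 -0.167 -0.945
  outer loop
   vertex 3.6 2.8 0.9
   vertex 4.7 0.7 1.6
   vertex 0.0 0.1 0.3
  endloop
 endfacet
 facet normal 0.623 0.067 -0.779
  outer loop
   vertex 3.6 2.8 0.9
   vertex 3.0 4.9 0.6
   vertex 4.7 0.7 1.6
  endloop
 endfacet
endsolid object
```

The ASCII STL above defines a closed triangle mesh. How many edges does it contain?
24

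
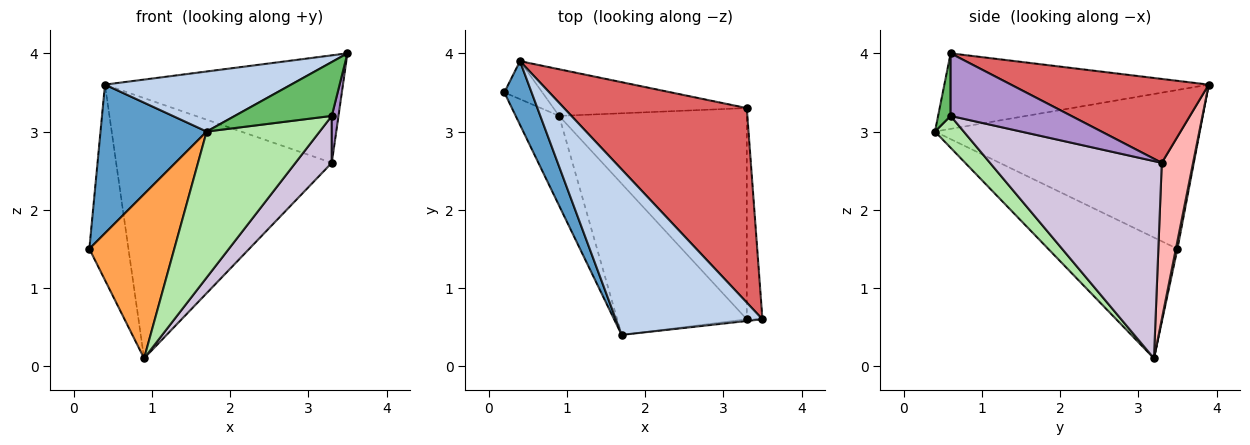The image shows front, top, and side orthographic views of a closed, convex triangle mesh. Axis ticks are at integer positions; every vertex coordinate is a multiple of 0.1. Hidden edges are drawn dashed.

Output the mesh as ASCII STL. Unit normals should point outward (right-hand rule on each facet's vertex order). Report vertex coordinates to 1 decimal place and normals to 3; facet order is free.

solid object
 facet normal -0.917 -0.367 0.157
  outer loop
   vertex 0.4 3.9 3.6
   vertex 0.2 3.5 1.5
   vertex 1.7 0.4 3.0
  endloop
 endfacet
 facet normal -0.436 -0.307 0.846
  outer loop
   vertex 0.4 3.9 3.6
   vertex 1.7 0.4 3.0
   vertex 3.5 0.6 4.0
  endloop
 endfacet
 facet normal -0.800 -0.526 -0.287
  outer loop
   vertex 0.9 3.2 0.1
   vertex 1.7 0.4 3.0
   vertex 0.2 3.5 1.5
  endloop
 endfacet
 facet normal 0.039 0.981 -0.191
  outer loop
   vertex 0.9 3.2 0.1
   vertex 0.2 3.5 1.5
   vertex 0.4 3.9 3.6
  endloop
 endfacet
 facet normal 0.128 -0.991 -0.032
  outer loop
   vertex 3.3 0.6 3.2
   vertex 3.5 0.6 4.0
   vertex 1.7 0.4 3.0
  endloop
 endfacet
 facet normal 0.174 -0.684 -0.708
  outer loop
   vertex 3.3 0.6 3.2
   vertex 1.7 0.4 3.0
   vertex 0.9 3.2 0.1
  endloop
 endfacet
 facet normal 0.373 0.449 0.812
  outer loop
   vertex 3.3 3.3 2.6
   vertex 0.4 3.9 3.6
   vertex 3.5 0.6 4.0
  endloop
 endfacet
 facet normal 0.141 0.974 -0.175
  outer loop
   vertex 3.3 3.3 2.6
   vertex 0.9 3.2 0.1
   vertex 0.4 3.9 3.6
  endloop
 endfacet
 facet normal 0.969 -0.054 -0.242
  outer loop
   vertex 3.3 3.3 2.6
   vertex 3.5 0.6 4.0
   vertex 3.3 0.6 3.2
  endloop
 endfacet
 facet normal 0.716 -0.151 -0.681
  outer loop
   vertex 3.3 3.3 2.6
   vertex 3.3 0.6 3.2
   vertex 0.9 3.2 0.1
  endloop
 endfacet
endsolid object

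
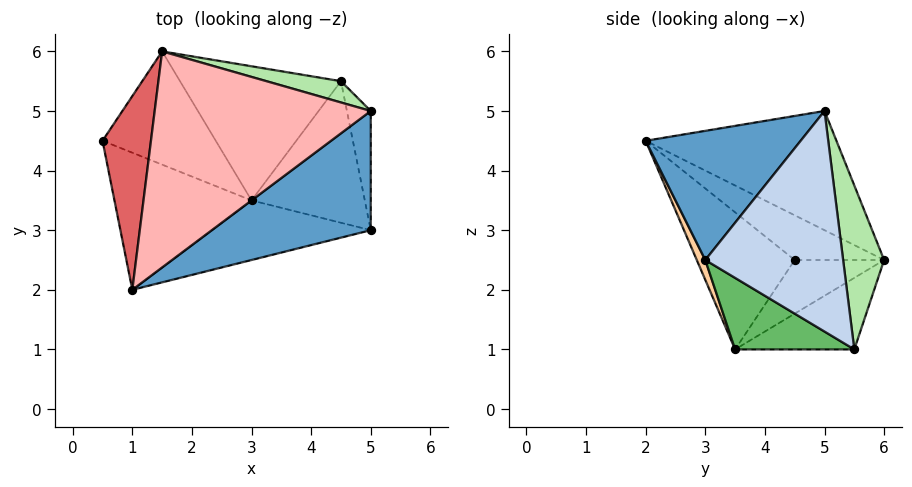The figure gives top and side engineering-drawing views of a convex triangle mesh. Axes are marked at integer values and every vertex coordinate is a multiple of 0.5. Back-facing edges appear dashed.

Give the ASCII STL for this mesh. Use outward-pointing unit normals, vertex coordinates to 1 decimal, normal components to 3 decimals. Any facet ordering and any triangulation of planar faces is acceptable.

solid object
 facet normal 0.453 -0.696 0.557
  outer loop
   vertex 5.0 5.0 5.0
   vertex 1.0 2.0 4.5
   vertex 5.0 3.0 2.5
  endloop
 endfacet
 facet normal 0.985 0.133 -0.107
  outer loop
   vertex 4.5 5.5 1.0
   vertex 5.0 5.0 5.0
   vertex 5.0 3.0 2.5
  endloop
 endfacet
 facet normal -0.577 -0.577 -0.577
  outer loop
   vertex 3.0 3.5 1.0
   vertex 1.0 2.0 4.5
   vertex 0.5 4.5 2.5
  endloop
 endfacet
 facet normal 0.046 -0.927 -0.371
  outer loop
   vertex 3.0 3.5 1.0
   vertex 5.0 3.0 2.5
   vertex 1.0 2.0 4.5
  endloop
 endfacet
 facet normal 0.496 -0.372 -0.785
  outer loop
   vertex 3.0 3.5 1.0
   vertex 4.5 5.5 1.0
   vertex 5.0 3.0 2.5
  endloop
 endfacet
 facet normal 0.210 0.973 0.095
  outer loop
   vertex 1.5 6.0 2.5
   vertex 5.0 5.0 5.0
   vertex 4.5 5.5 1.0
  endloop
 endfacet
 facet normal -0.618 0.412 0.670
  outer loop
   vertex 1.5 6.0 2.5
   vertex 0.5 4.5 2.5
   vertex 1.0 2.0 4.5
  endloop
 endfacet
 facet normal -0.432 0.446 0.784
  outer loop
   vertex 1.5 6.0 2.5
   vertex 1.0 2.0 4.5
   vertex 5.0 5.0 5.0
  endloop
 endfacet
 facet normal -0.412 0.274 -0.869
  outer loop
   vertex 1.5 6.0 2.5
   vertex 3.0 3.5 1.0
   vertex 0.5 4.5 2.5
  endloop
 endfacet
 facet normal -0.389 0.291 -0.874
  outer loop
   vertex 1.5 6.0 2.5
   vertex 4.5 5.5 1.0
   vertex 3.0 3.5 1.0
  endloop
 endfacet
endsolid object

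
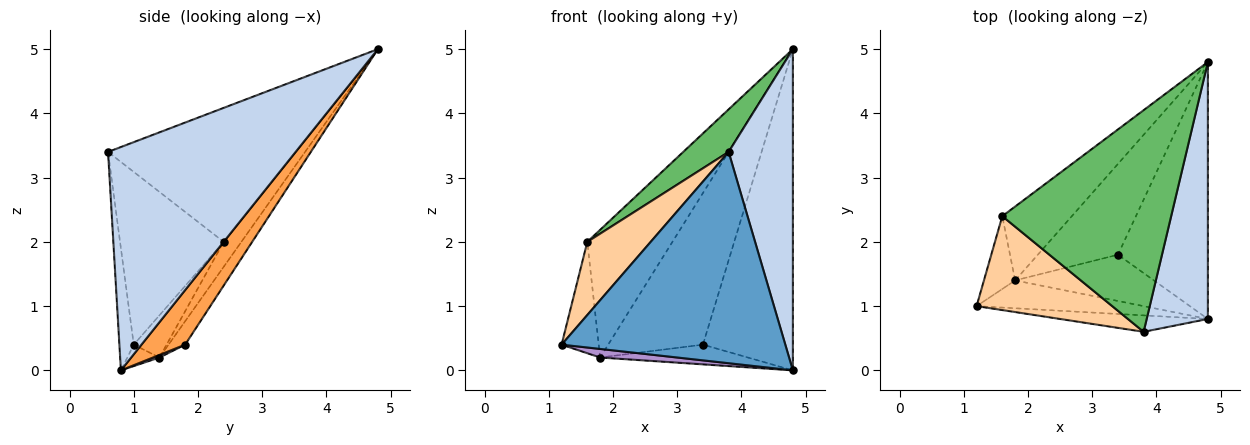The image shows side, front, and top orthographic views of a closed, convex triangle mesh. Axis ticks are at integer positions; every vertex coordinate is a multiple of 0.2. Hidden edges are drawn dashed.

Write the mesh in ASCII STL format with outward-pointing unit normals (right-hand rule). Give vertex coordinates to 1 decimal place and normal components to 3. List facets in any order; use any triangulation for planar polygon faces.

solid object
 facet normal -0.064 -0.995 -0.077
  outer loop
   vertex 3.8 0.6 3.4
   vertex 1.2 1.0 0.4
   vertex 4.8 0.8 0.0
  endloop
 endfacet
 facet normal 0.916 -0.314 0.251
  outer loop
   vertex 3.8 0.6 3.4
   vertex 4.8 0.8 0.0
   vertex 4.8 4.8 5.0
  endloop
 endfacet
 facet normal 0.355 0.730 -0.584
  outer loop
   vertex 3.4 1.8 0.4
   vertex 4.8 4.8 5.0
   vertex 4.8 0.8 0.0
  endloop
 endfacet
 facet normal -0.709 -0.433 0.556
  outer loop
   vertex 1.6 2.4 2.0
   vertex 1.2 1.0 0.4
   vertex 3.8 0.6 3.4
  endloop
 endfacet
 facet normal -0.615 -0.149 0.775
  outer loop
   vertex 1.6 2.4 2.0
   vertex 3.8 0.6 3.4
   vertex 4.8 4.8 5.0
  endloop
 endfacet
 facet normal -0.149 0.848 -0.508
  outer loop
   vertex 1.8 1.4 0.2
   vertex 4.8 4.8 5.0
   vertex 3.4 1.8 0.4
  endloop
 endfacet
 facet normal -0.177 0.852 -0.493
  outer loop
   vertex 1.8 1.4 0.2
   vertex 1.6 2.4 2.0
   vertex 4.8 4.8 5.0
  endloop
 endfacet
 facet normal -0.595 0.673 -0.440
  outer loop
   vertex 1.8 1.4 0.2
   vertex 1.2 1.0 0.4
   vertex 1.6 2.4 2.0
  endloop
 endfacet
 facet normal -0.122 -0.292 -0.949
  outer loop
   vertex 1.8 1.4 0.2
   vertex 4.8 0.8 0.0
   vertex 1.2 1.0 0.4
  endloop
 endfacet
 facet normal 0.017 0.392 -0.920
  outer loop
   vertex 1.8 1.4 0.2
   vertex 3.4 1.8 0.4
   vertex 4.8 0.8 0.0
  endloop
 endfacet
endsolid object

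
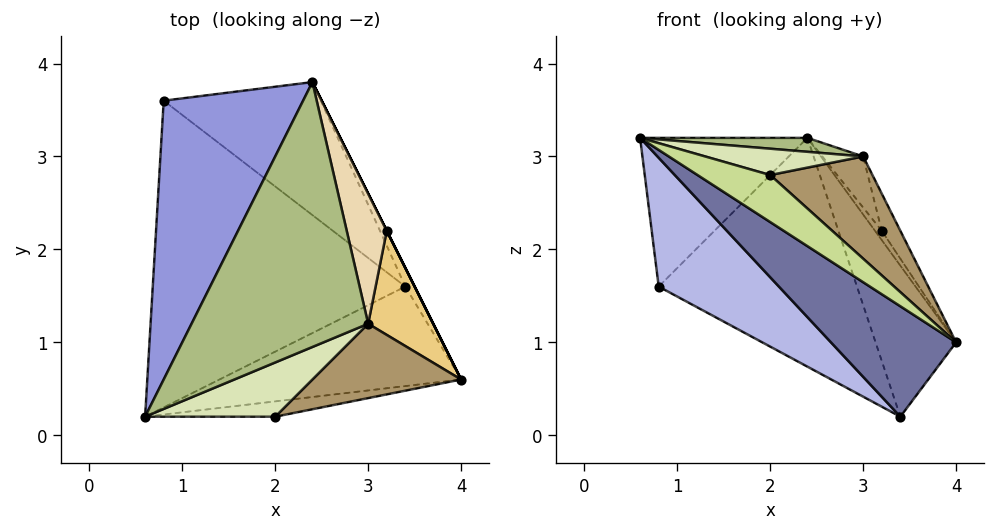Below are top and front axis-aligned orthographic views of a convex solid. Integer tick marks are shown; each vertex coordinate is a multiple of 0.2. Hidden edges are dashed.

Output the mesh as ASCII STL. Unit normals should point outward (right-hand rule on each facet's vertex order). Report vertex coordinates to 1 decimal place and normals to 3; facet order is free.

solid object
 facet normal -0.327 -0.702 -0.633
  outer loop
   vertex 3.4 1.6 0.2
   vertex 4.0 0.6 1.0
   vertex 0.6 0.2 3.2
  endloop
 endfacet
 facet normal 0.876 0.479 -0.059
  outer loop
   vertex 3.4 1.6 0.2
   vertex 2.4 3.8 3.2
   vertex 4.0 0.6 1.0
  endloop
 endfacet
 facet normal -0.685 0.343 0.643
  outer loop
   vertex 0.8 3.6 1.6
   vertex 0.6 0.2 3.2
   vertex 2.4 3.8 3.2
  endloop
 endfacet
 facet normal -0.622 -0.303 -0.722
  outer loop
   vertex 0.8 3.6 1.6
   vertex 3.4 1.6 0.2
   vertex 0.6 0.2 3.2
  endloop
 endfacet
 facet normal 0.367 0.804 -0.467
  outer loop
   vertex 0.8 3.6 1.6
   vertex 2.4 3.8 3.2
   vertex 3.4 1.6 0.2
  endloop
 endfacet
 facet normal 0.105 -0.052 0.993
  outer loop
   vertex 3.0 1.2 3.0
   vertex 2.4 3.8 3.2
   vertex 0.6 0.2 3.2
  endloop
 endfacet
 facet normal -0.088 -0.947 -0.308
  outer loop
   vertex 2.0 0.2 2.8
   vertex 0.6 0.2 3.2
   vertex 4.0 0.6 1.0
  endloop
 endfacet
 facet normal 0.249 -0.423 0.871
  outer loop
   vertex 2.0 0.2 2.8
   vertex 3.0 1.2 3.0
   vertex 0.6 0.2 3.2
  endloop
 endfacet
 facet normal 0.569 -0.665 0.484
  outer loop
   vertex 2.0 0.2 2.8
   vertex 4.0 0.6 1.0
   vertex 3.0 1.2 3.0
  endloop
 endfacet
 facet normal 0.894 0.447 0.000
  outer loop
   vertex 3.2 2.2 2.2
   vertex 4.0 0.6 1.0
   vertex 2.4 3.8 3.2
  endloop
 endfacet
 facet normal 0.902 0.145 0.407
  outer loop
   vertex 3.2 2.2 2.2
   vertex 3.0 1.2 3.0
   vertex 4.0 0.6 1.0
  endloop
 endfacet
 facet normal 0.884 0.171 0.434
  outer loop
   vertex 3.2 2.2 2.2
   vertex 2.4 3.8 3.2
   vertex 3.0 1.2 3.0
  endloop
 endfacet
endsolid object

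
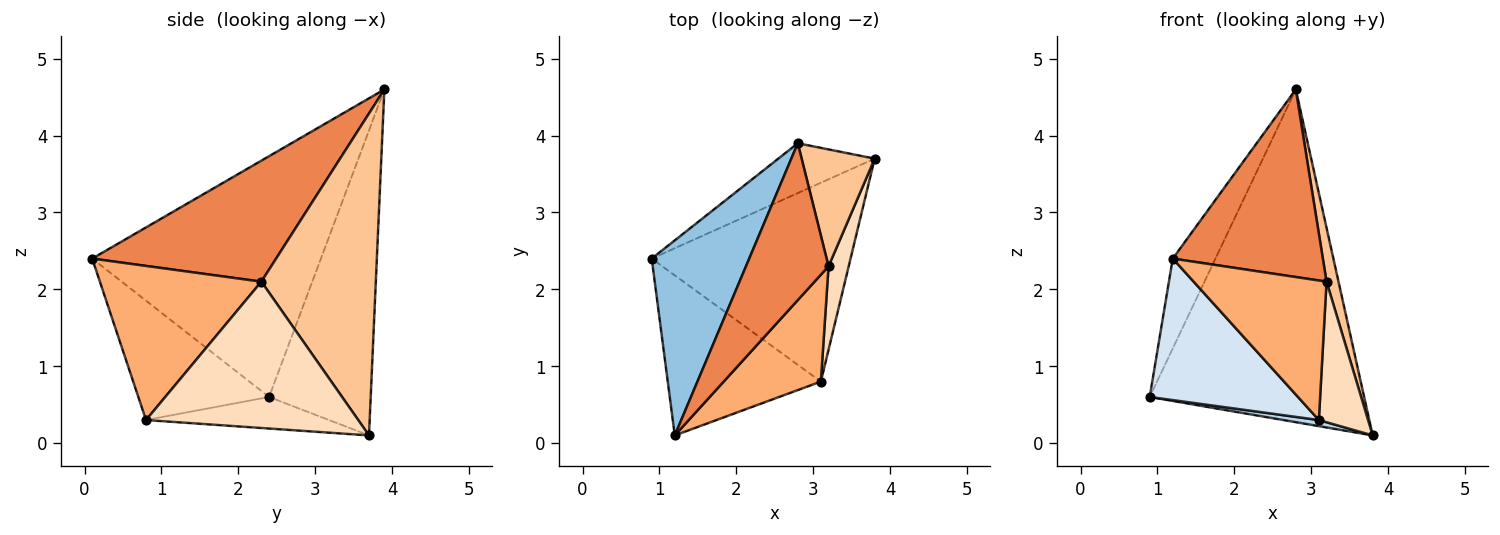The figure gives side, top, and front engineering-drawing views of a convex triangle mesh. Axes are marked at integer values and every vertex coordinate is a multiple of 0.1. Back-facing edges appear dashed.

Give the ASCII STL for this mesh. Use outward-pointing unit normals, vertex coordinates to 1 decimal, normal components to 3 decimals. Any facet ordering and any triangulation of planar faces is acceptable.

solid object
 facet normal -0.425 0.895 -0.134
  outer loop
   vertex 2.8 3.9 4.6
   vertex 3.8 3.7 0.1
   vertex 0.9 2.4 0.6
  endloop
 endfacet
 facet normal -0.913 0.170 0.370
  outer loop
   vertex 2.8 3.9 4.6
   vertex 0.9 2.4 0.6
   vertex 1.2 0.1 2.4
  endloop
 endfacet
 facet normal -0.157 -0.030 -0.987
  outer loop
   vertex 3.1 0.8 0.3
   vertex 0.9 2.4 0.6
   vertex 3.8 3.7 0.1
  endloop
 endfacet
 facet normal -0.504 -0.572 -0.647
  outer loop
   vertex 3.1 0.8 0.3
   vertex 1.2 0.1 2.4
   vertex 0.9 2.4 0.6
  endloop
 endfacet
 facet normal 0.685 -0.559 0.467
  outer loop
   vertex 3.2 2.3 2.1
   vertex 2.8 3.9 4.6
   vertex 1.2 0.1 2.4
  endloop
 endfacet
 facet normal 0.694 -0.571 0.438
  outer loop
   vertex 3.2 2.3 2.1
   vertex 1.2 0.1 2.4
   vertex 3.1 0.8 0.3
  endloop
 endfacet
 facet normal 0.970 -0.101 0.220
  outer loop
   vertex 3.2 2.3 2.1
   vertex 3.8 3.7 0.1
   vertex 2.8 3.9 4.6
  endloop
 endfacet
 facet normal 0.966 -0.224 0.133
  outer loop
   vertex 3.2 2.3 2.1
   vertex 3.1 0.8 0.3
   vertex 3.8 3.7 0.1
  endloop
 endfacet
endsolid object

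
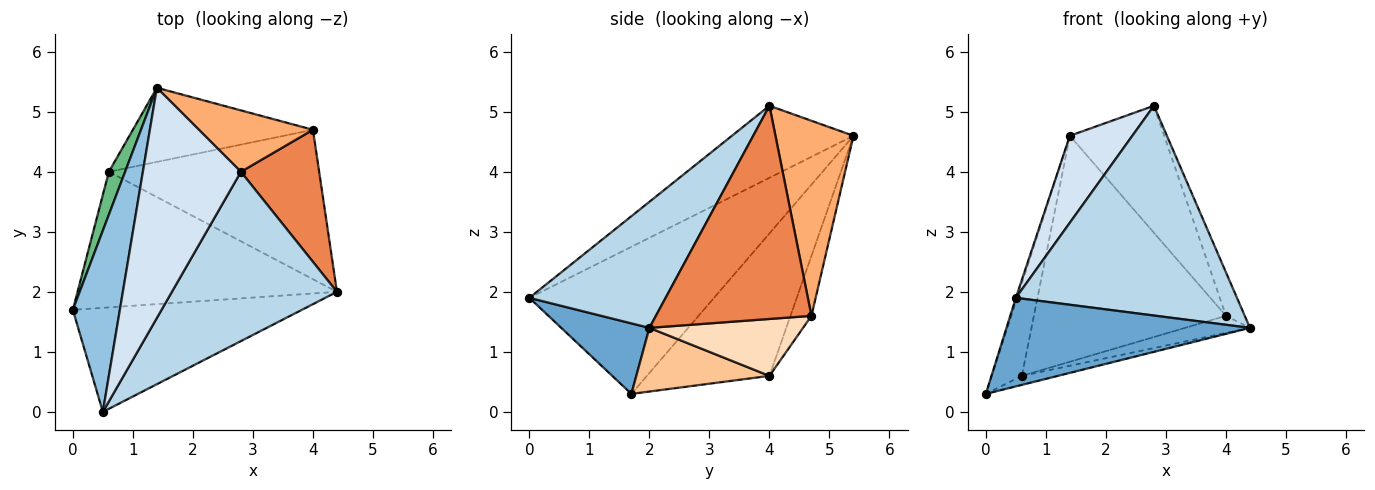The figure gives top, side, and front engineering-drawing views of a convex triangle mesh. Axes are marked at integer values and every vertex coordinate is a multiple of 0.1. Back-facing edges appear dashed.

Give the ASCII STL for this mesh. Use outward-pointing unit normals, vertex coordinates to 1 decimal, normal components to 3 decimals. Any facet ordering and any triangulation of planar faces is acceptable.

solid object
 facet normal 0.228 -0.631 -0.742
  outer loop
   vertex 0.5 0.0 1.9
   vertex 0.0 1.7 0.3
   vertex 4.4 2.0 1.4
  endloop
 endfacet
 facet normal -0.952 0.006 0.305
  outer loop
   vertex 0.5 0.0 1.9
   vertex 1.4 5.4 4.6
   vertex 0.0 1.7 0.3
  endloop
 endfacet
 facet normal 0.432 -0.702 0.566
  outer loop
   vertex 2.8 4.0 5.1
   vertex 0.5 0.0 1.9
   vertex 4.4 2.0 1.4
  endloop
 endfacet
 facet normal -0.566 -0.291 0.771
  outer loop
   vertex 2.8 4.0 5.1
   vertex 1.4 5.4 4.6
   vertex 0.5 0.0 1.9
  endloop
 endfacet
 facet normal 0.933 0.113 0.342
  outer loop
   vertex 2.8 4.0 5.1
   vertex 4.4 2.0 1.4
   vertex 4.0 4.7 1.6
  endloop
 endfacet
 facet normal 0.597 0.722 0.349
  outer loop
   vertex 2.8 4.0 5.1
   vertex 4.0 4.7 1.6
   vertex 1.4 5.4 4.6
  endloop
 endfacet
 facet normal 0.238 0.064 -0.969
  outer loop
   vertex 0.6 4.0 0.6
   vertex 4.4 2.0 1.4
   vertex 0.0 1.7 0.3
  endloop
 endfacet
 facet normal 0.260 0.110 -0.959
  outer loop
   vertex 0.6 4.0 0.6
   vertex 4.0 4.7 1.6
   vertex 4.4 2.0 1.4
  endloop
 endfacet
 facet normal -0.965 0.237 0.110
  outer loop
   vertex 0.6 4.0 0.6
   vertex 0.0 1.7 0.3
   vertex 1.4 5.4 4.6
  endloop
 endfacet
 facet normal -0.103 0.945 -0.310
  outer loop
   vertex 0.6 4.0 0.6
   vertex 1.4 5.4 4.6
   vertex 4.0 4.7 1.6
  endloop
 endfacet
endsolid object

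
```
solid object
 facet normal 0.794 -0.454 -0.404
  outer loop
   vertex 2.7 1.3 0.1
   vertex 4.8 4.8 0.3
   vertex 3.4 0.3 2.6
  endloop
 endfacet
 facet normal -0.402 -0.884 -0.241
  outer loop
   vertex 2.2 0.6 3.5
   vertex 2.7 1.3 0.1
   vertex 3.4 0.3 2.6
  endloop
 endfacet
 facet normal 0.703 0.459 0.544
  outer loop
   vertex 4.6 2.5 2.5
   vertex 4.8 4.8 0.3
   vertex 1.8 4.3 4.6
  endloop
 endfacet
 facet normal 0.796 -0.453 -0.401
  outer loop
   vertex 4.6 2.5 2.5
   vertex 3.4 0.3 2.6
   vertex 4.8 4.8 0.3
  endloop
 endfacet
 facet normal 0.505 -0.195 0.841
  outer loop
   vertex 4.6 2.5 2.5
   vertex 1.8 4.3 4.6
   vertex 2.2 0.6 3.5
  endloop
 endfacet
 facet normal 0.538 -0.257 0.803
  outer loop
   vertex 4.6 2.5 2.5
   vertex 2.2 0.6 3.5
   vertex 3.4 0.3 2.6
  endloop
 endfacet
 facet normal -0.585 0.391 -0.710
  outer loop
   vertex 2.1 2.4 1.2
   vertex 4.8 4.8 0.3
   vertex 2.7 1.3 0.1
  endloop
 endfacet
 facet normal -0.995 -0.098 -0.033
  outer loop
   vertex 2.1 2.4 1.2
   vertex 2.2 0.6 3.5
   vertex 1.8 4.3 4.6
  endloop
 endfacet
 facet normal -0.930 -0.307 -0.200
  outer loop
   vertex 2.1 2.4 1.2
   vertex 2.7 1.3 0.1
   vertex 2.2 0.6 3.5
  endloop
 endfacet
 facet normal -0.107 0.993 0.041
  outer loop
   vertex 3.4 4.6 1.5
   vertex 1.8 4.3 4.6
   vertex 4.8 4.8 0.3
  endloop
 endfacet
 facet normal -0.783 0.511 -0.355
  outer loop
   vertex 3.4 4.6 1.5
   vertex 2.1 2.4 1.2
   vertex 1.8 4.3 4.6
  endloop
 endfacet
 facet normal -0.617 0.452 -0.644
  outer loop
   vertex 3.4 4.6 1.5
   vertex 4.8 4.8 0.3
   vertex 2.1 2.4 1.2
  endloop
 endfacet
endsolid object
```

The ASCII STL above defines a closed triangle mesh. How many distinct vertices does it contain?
8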